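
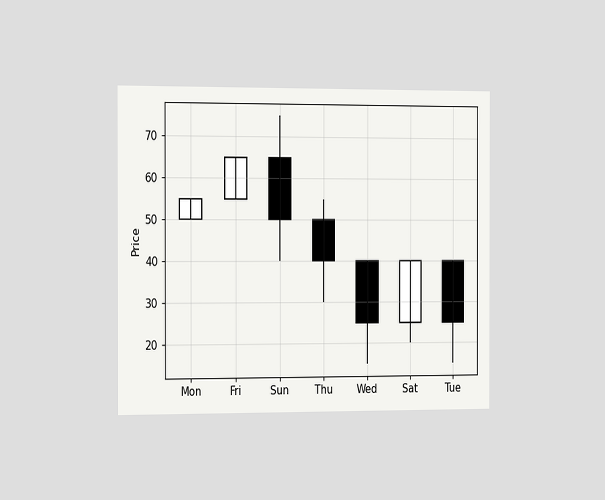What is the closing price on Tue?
The chart is viewed slightly from the left. The Tue candle closes at 25.

25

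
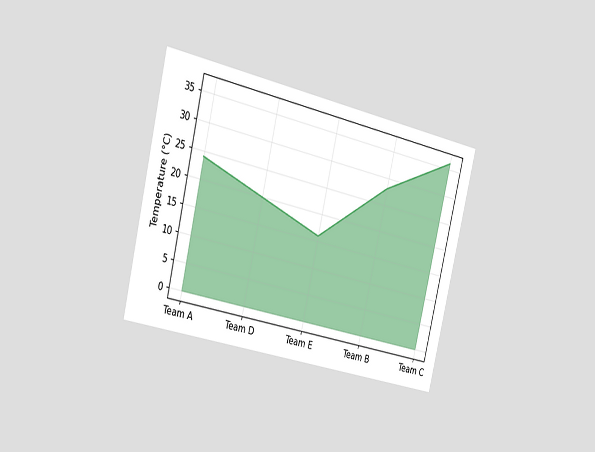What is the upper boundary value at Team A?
24°C

The chart is tilted about 13° clockwise and viewed slightly from the left. At Team A the upper boundary is at 24°C.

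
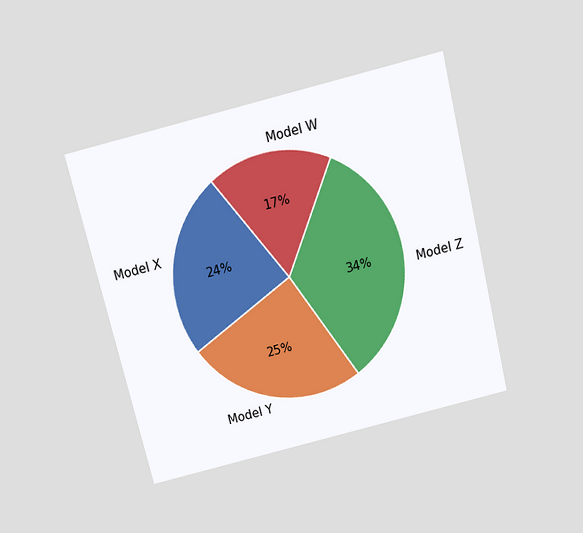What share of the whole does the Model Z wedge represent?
34%

The chart is tilted about 14° counter-clockwise and viewed slightly from above. The Model Z slice takes up 34% of the pie.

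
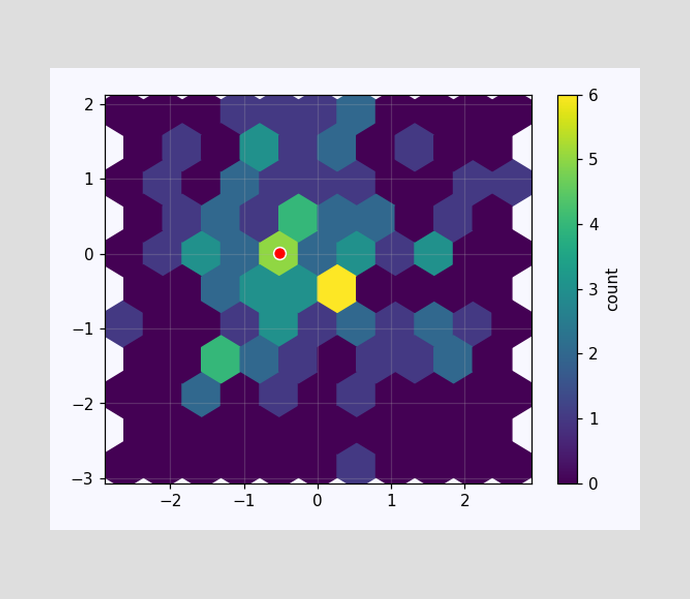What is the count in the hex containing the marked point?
5

The marked hex reads 5 on the colorbar.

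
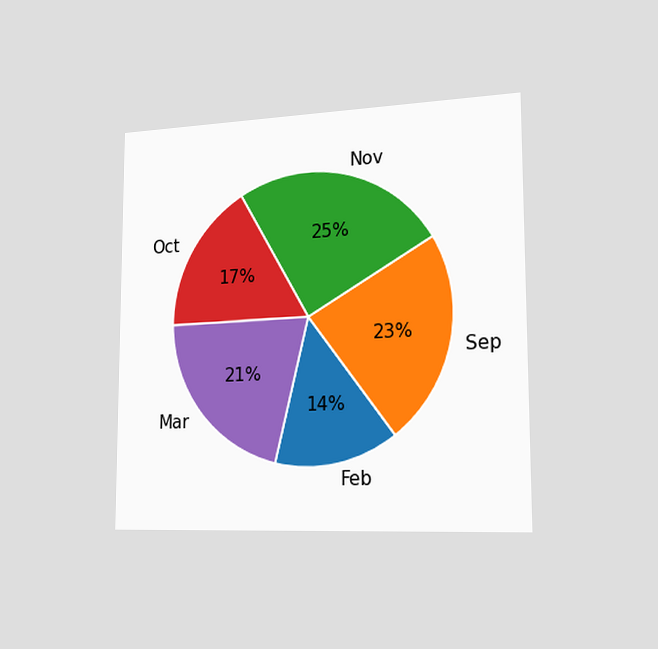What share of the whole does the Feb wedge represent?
14%

The chart is viewed slightly from the right. The Feb slice takes up 14% of the pie.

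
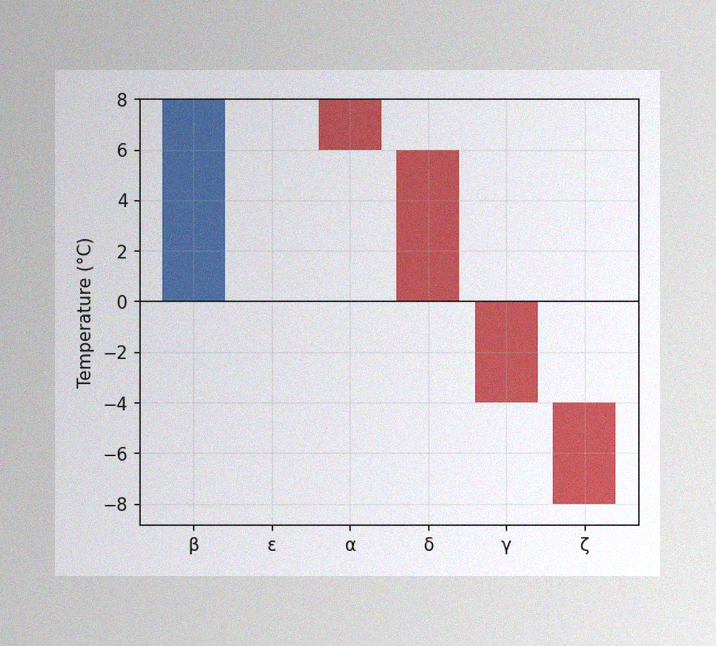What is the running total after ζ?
-8°C

The image has some photo noise and uneven lighting. After ζ the running total reaches -8°C.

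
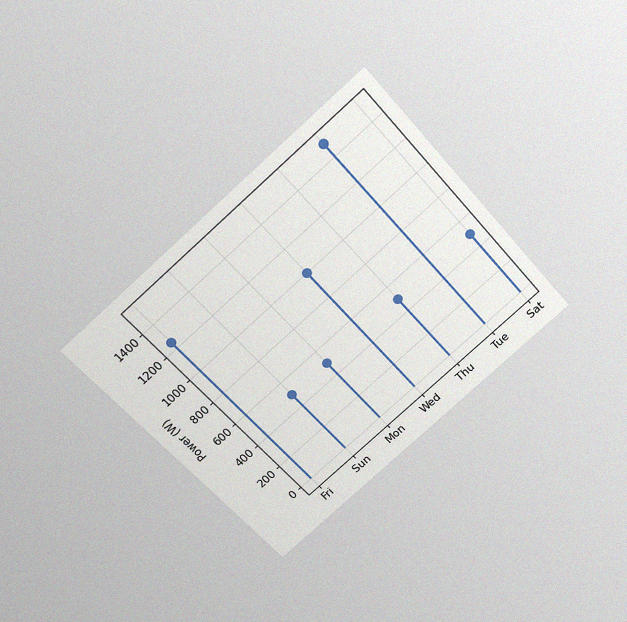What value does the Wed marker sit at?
1000W

The chart is tilted about 42° counter-clockwise and viewed slightly from above, with some photo noise. The Wed marker sits at 1000W.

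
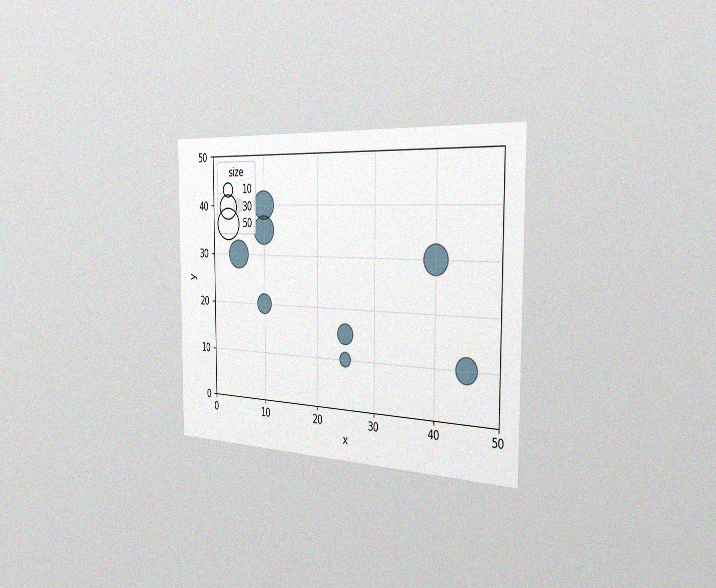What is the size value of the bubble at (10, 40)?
40

The chart is viewed slightly from the right, with some photo noise. Matching the bubble at (10, 40) against the size legend gives 40.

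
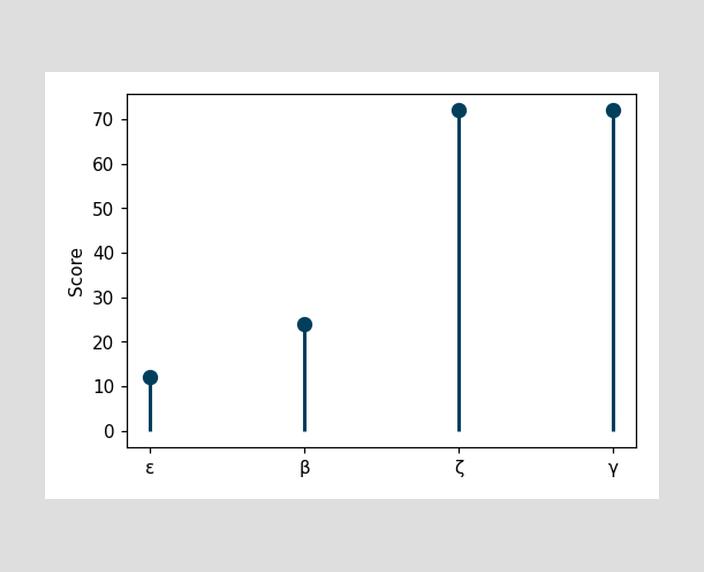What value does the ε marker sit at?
12

The ε marker sits at 12.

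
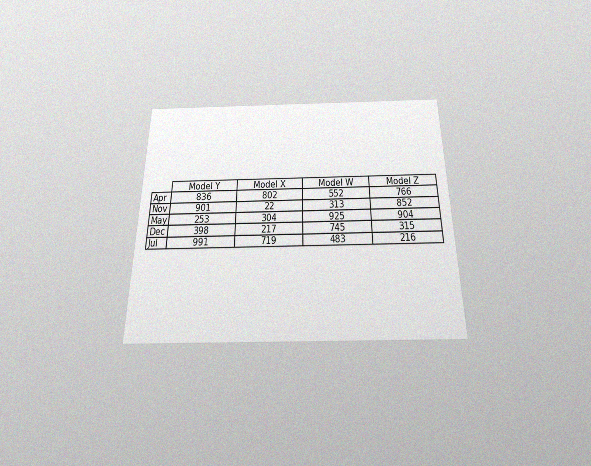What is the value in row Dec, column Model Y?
398

The chart is viewed slightly from below, with some photo noise. The (Dec, Model Y) cell reads 398.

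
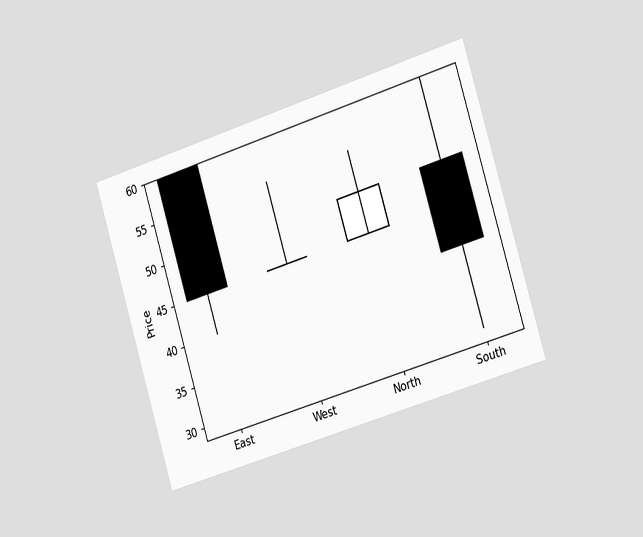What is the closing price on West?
The chart is tilted about 17° counter-clockwise and viewed slightly from the right. The West candle closes at 45.

45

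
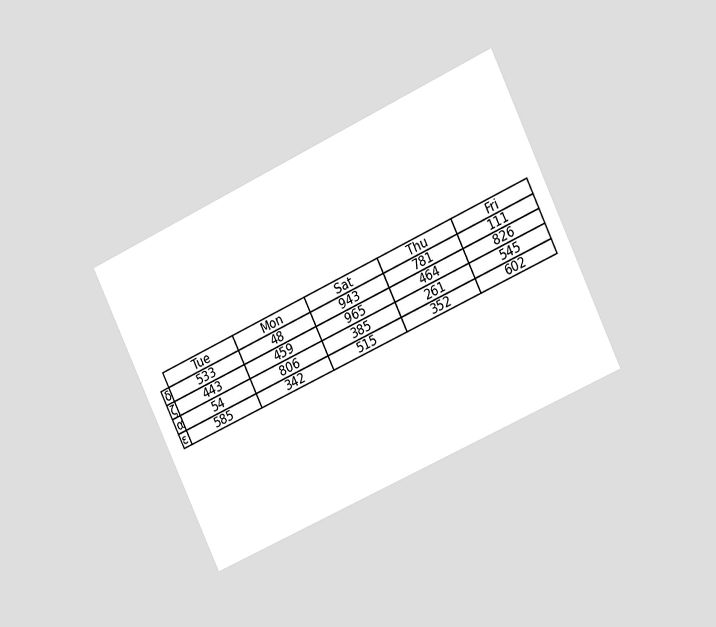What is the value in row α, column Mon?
806

The chart is tilted about 25° counter-clockwise and viewed slightly from the right. The (α, Mon) cell reads 806.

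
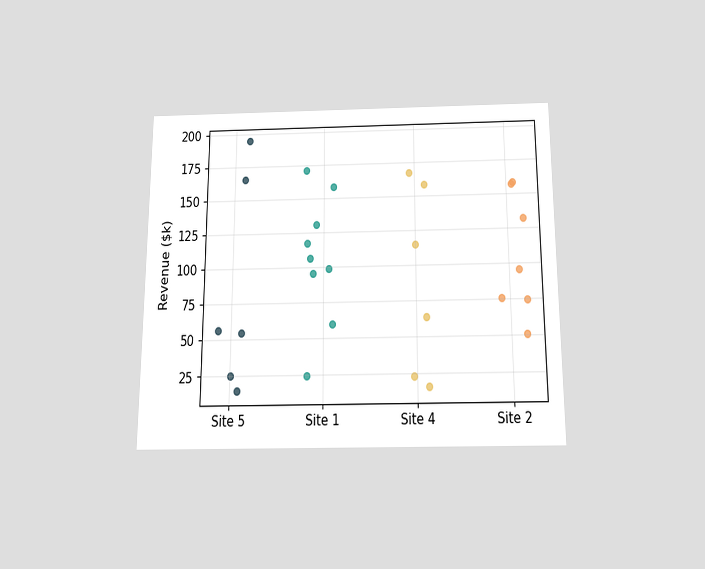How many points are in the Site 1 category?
9

The chart is viewed slightly from below. Counting the markers in the Site 1 column gives 9.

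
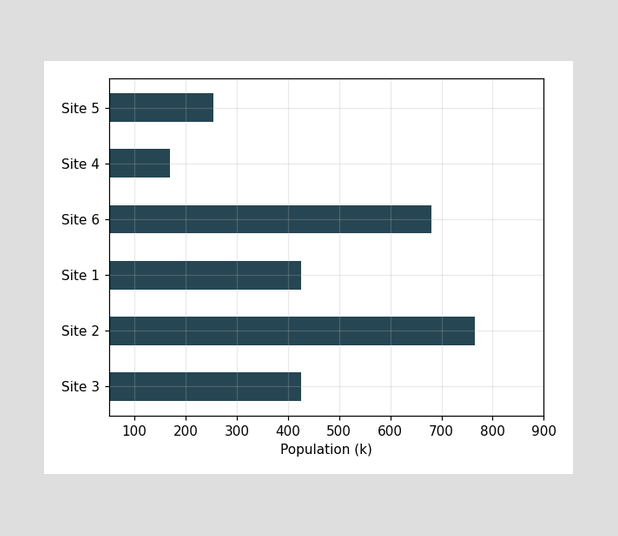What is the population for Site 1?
425k

Reading along the chart's x-axis, the Site 1 bar reaches 425k.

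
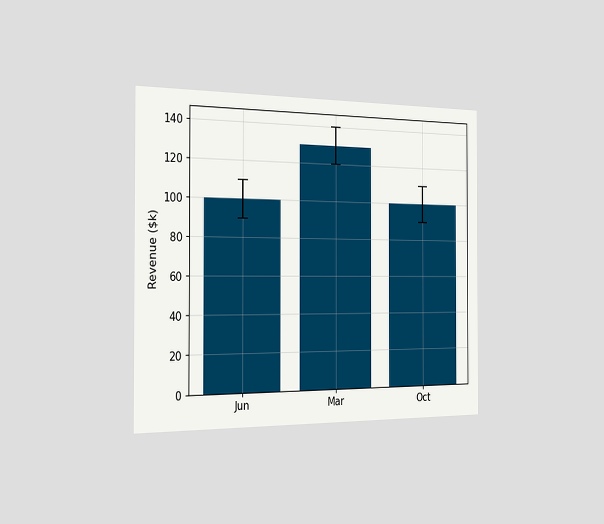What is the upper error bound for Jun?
The chart is viewed slightly from the left. The Jun bar's upper whisker reaches $110k.

$110k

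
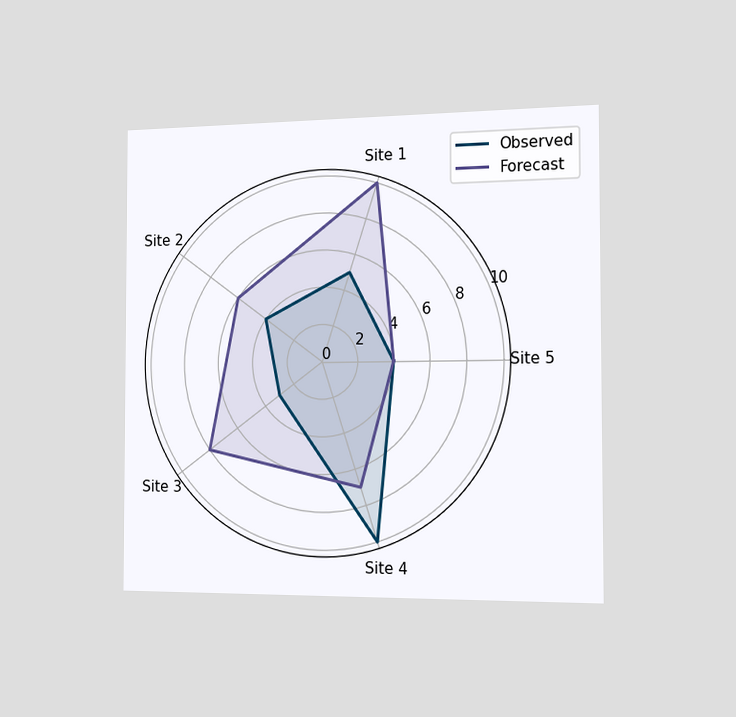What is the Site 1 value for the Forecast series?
10

The chart is viewed slightly from the right. On the Site 1 axis, Forecast reaches 10.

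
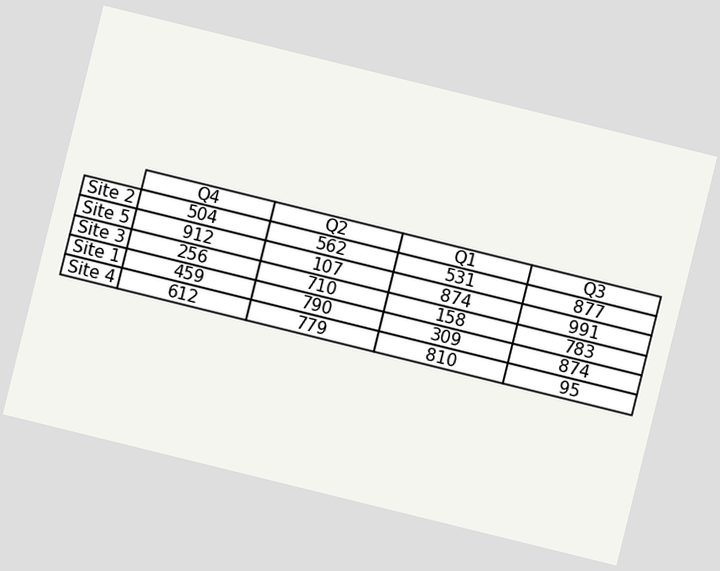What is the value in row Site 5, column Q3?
The chart is tilted about 14° clockwise. The (Site 5, Q3) cell reads 991.

991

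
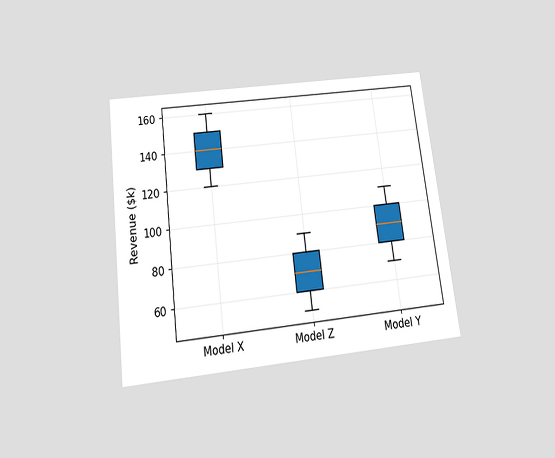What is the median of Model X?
The chart is tilted about 7° counter-clockwise and viewed slightly from below. The median line in the Model X box sits at $140k.

$140k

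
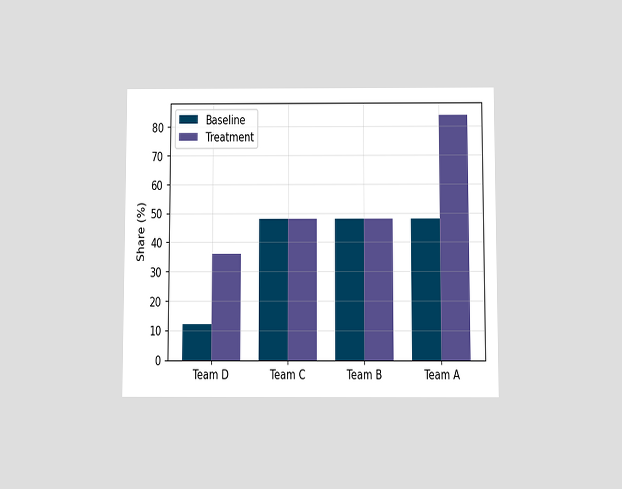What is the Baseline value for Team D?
12%

The chart is viewed slightly from below. The Baseline bar at Team D reaches 12% on the y-axis.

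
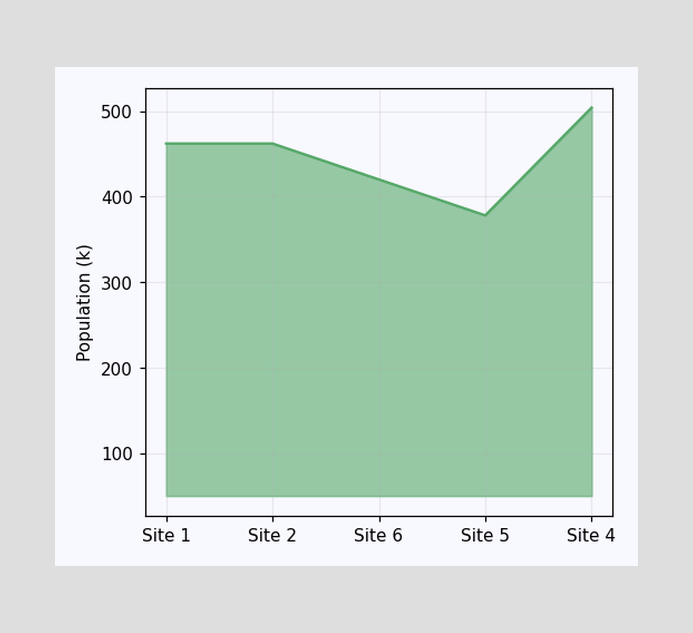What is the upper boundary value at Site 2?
462k

At Site 2 the upper boundary is at 462k.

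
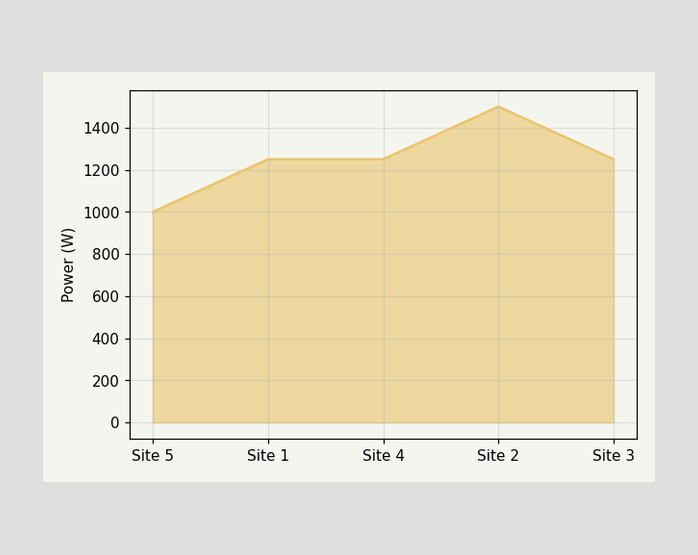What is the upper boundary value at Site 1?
At Site 1 the upper boundary is at 1250W.

1250W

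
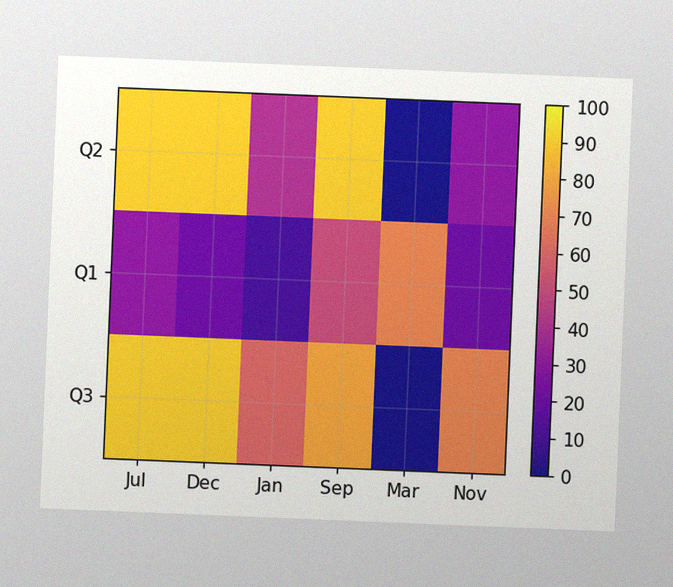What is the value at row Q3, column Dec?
The chart is tilted about 2° clockwise, with some photo noise. Matching cell (Q3, Dec) against the colorbar gives 90.

90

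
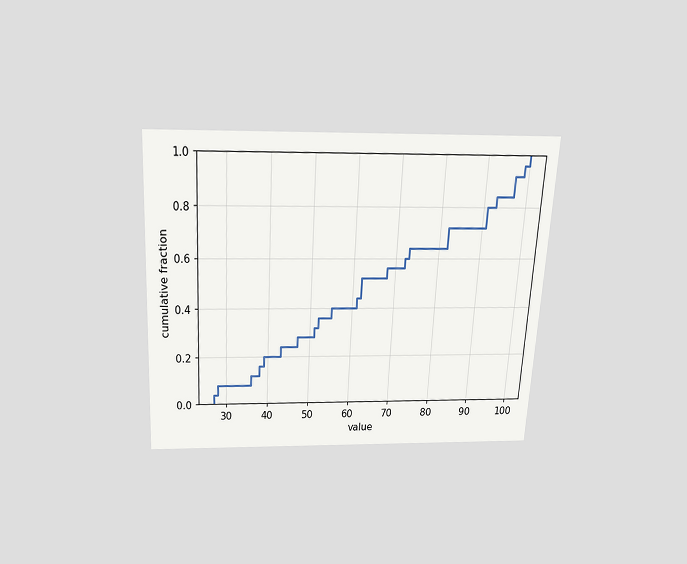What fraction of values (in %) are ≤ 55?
40%

The chart is tilted about 3° clockwise and viewed slightly from above. At x=55 the ECDF step is at 40%.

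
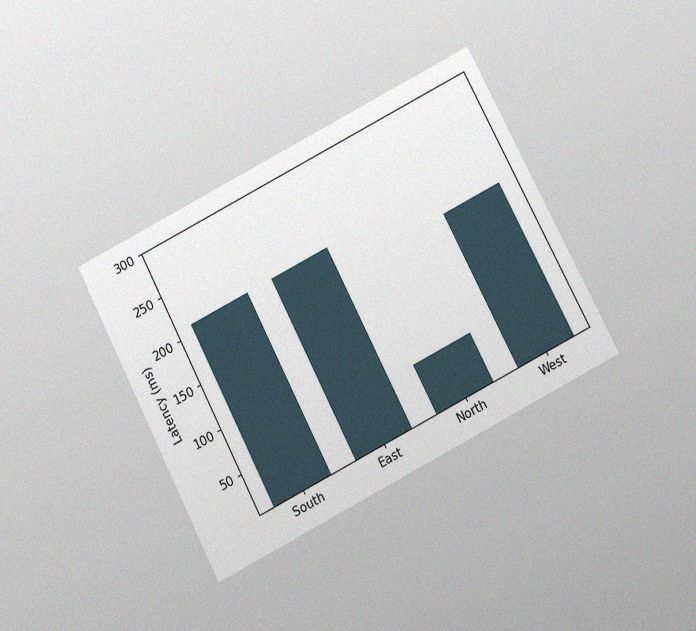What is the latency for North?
The chart is tilted about 27° counter-clockwise and viewed slightly from below, with some photo noise. Reading along the chart's y-axis, the North bar reaches 60ms.

60ms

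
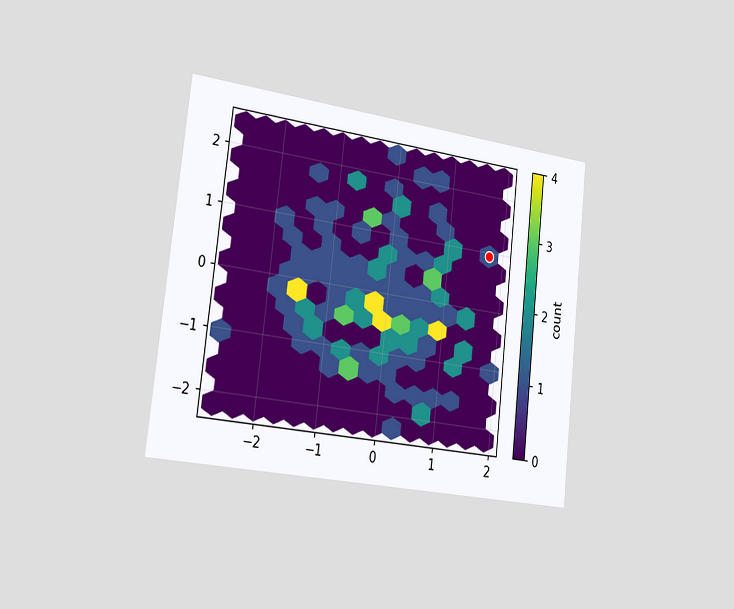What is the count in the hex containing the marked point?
The chart is tilted about 6° clockwise and viewed slightly from the left. The marked hex reads 1 on the colorbar.

1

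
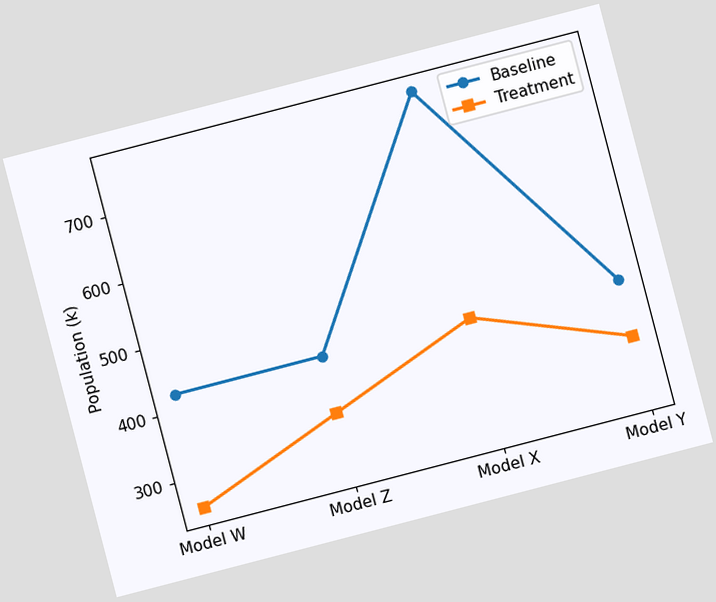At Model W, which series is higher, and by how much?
Baseline, by 170k

The chart is tilted about 15° counter-clockwise. At Model W, Baseline sits above the other line by 170k.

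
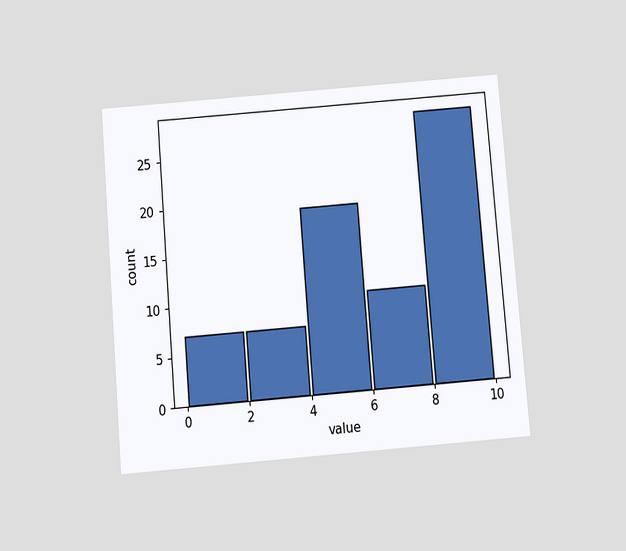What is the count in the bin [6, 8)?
10

The chart is tilted about 5° counter-clockwise and viewed slightly from below. The [6, 8) bin has height 10.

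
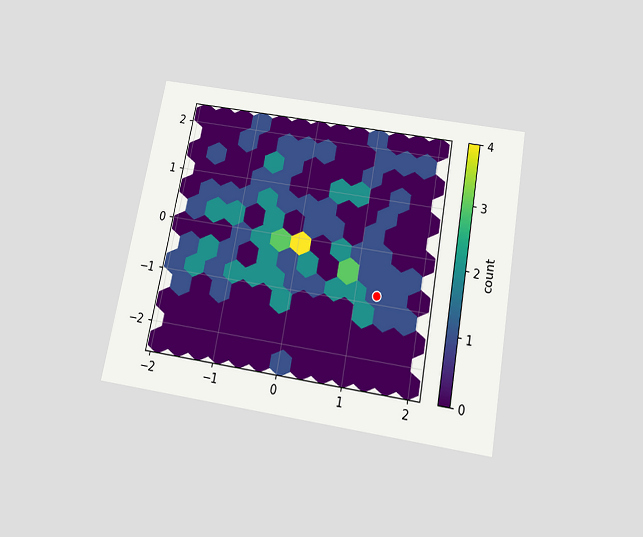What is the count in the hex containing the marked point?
1

The chart is tilted about 10° clockwise and viewed slightly from below. The marked hex reads 1 on the colorbar.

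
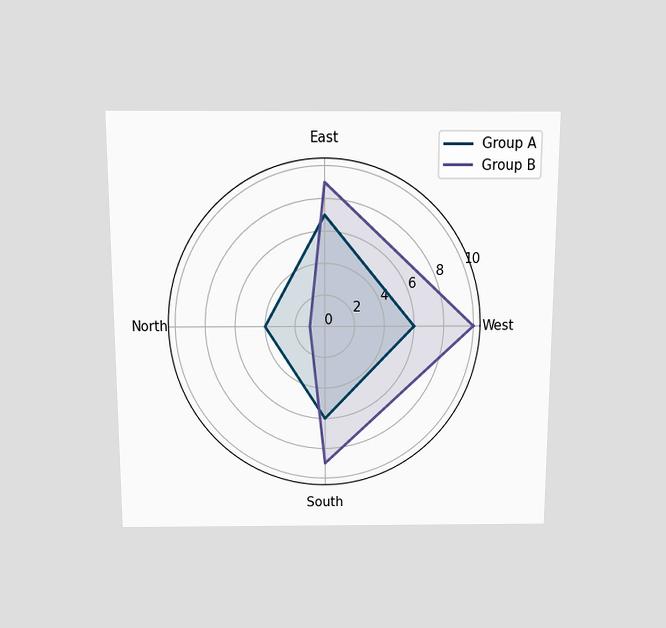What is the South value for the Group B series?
The chart is viewed slightly from above. On the South axis, Group B reaches 9.

9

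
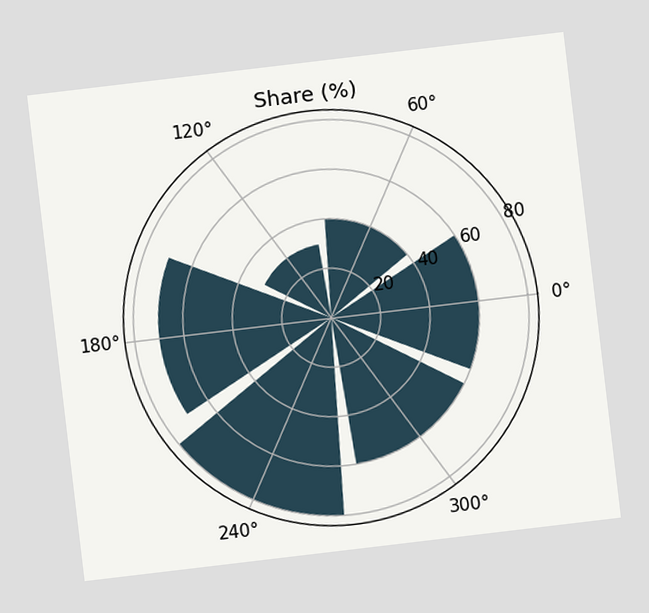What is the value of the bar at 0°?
60%

The chart is tilted about 7° counter-clockwise. The bar at 0° reaches 60% on the radial axis.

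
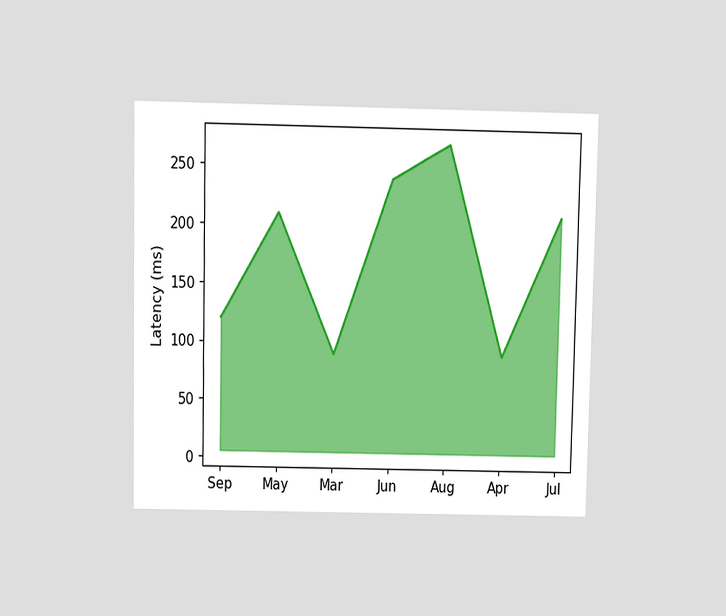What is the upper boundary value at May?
210ms

The chart is viewed at a slight angle. At May the upper boundary is at 210ms.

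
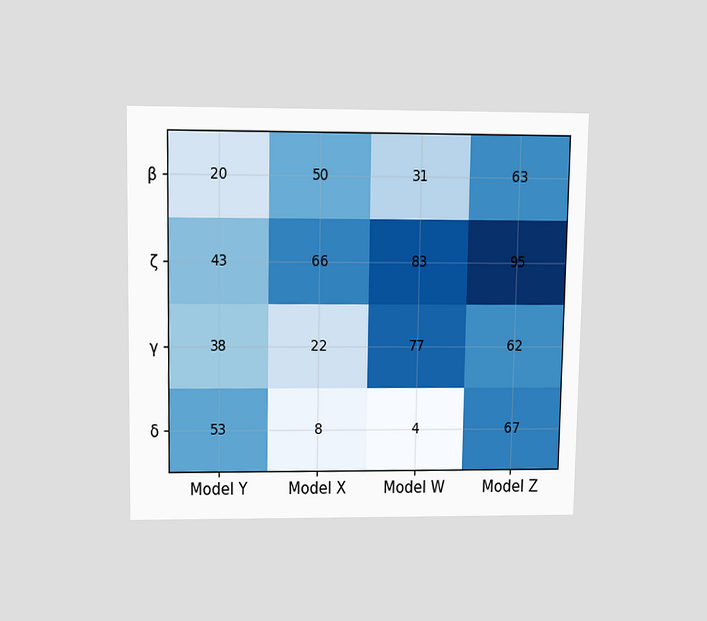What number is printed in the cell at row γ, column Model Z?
62

The chart is viewed slightly from above. The (γ, Model Z) cell reads 62.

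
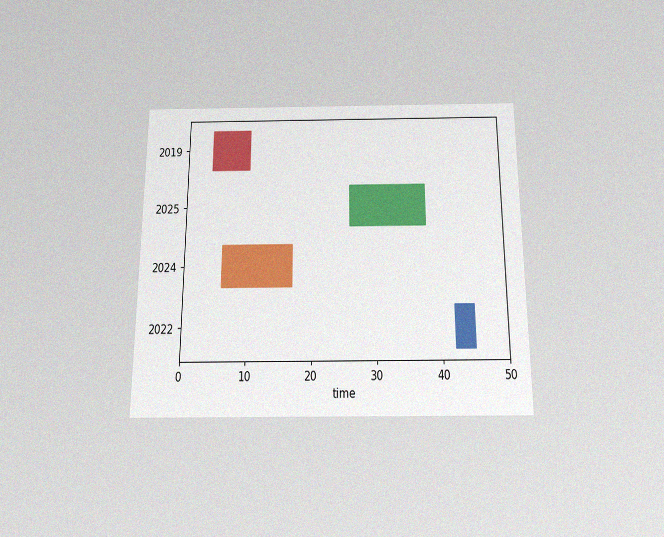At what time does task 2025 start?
The chart is viewed slightly from below, with some photo noise. The 2025 bar begins at t=26.

26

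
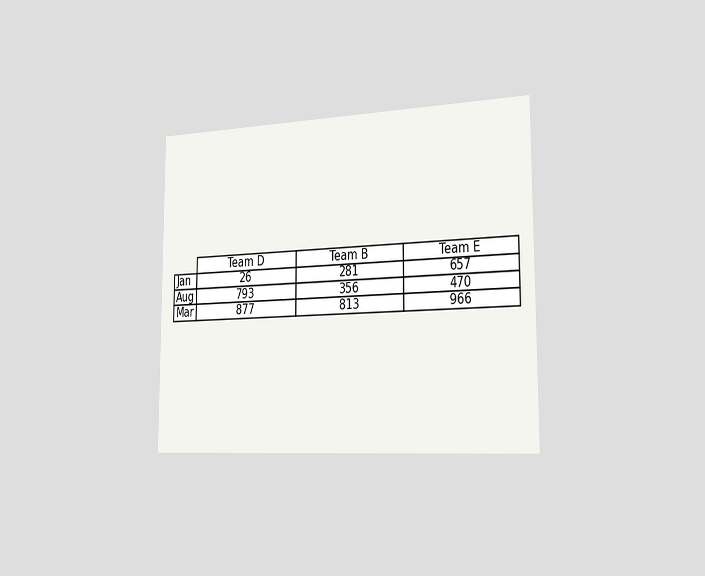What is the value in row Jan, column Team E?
The chart is viewed slightly from the right. The (Jan, Team E) cell reads 657.

657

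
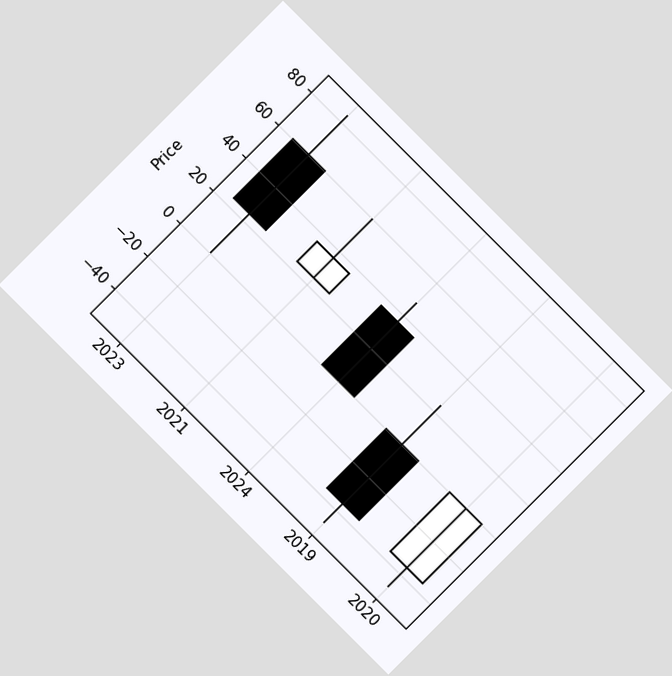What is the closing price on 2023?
The chart is tilted about 45° clockwise. The 2023 candle closes at 24.

24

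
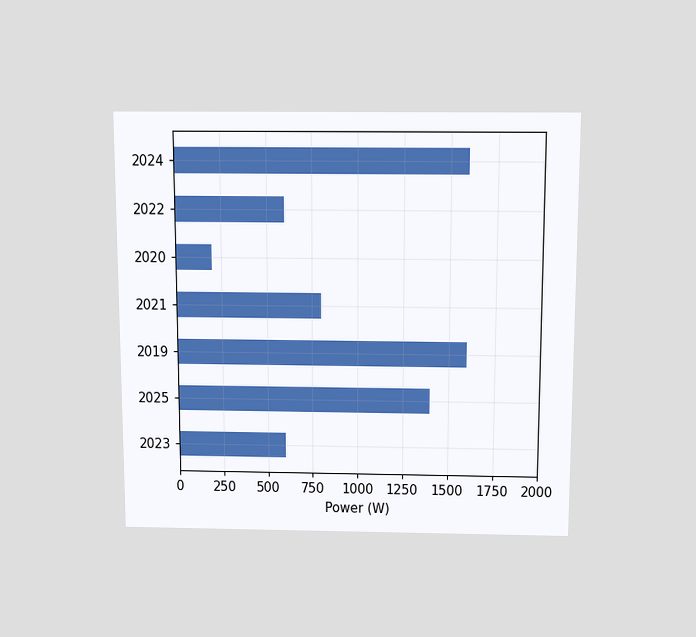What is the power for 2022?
The chart is viewed slightly from above. Reading along the chart's x-axis, the 2022 bar reaches 600W.

600W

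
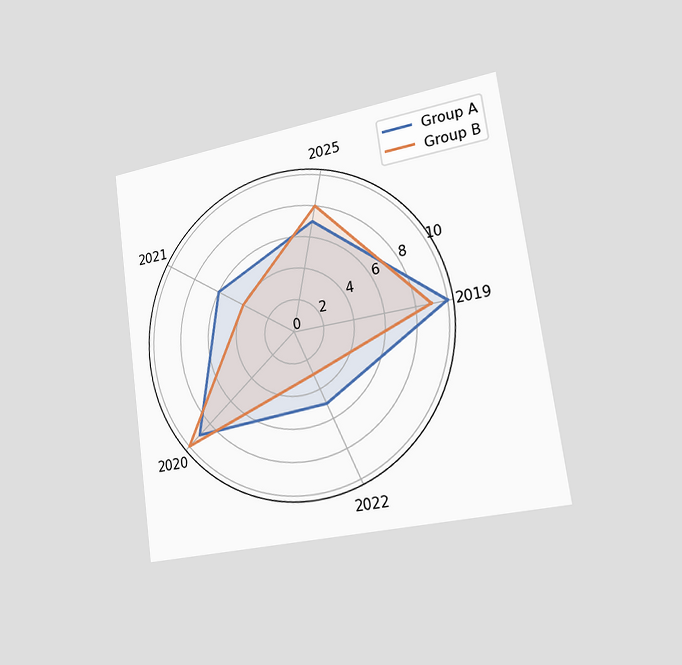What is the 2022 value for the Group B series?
The chart is tilted about 8° counter-clockwise and viewed slightly from the right. On the 2022 axis, Group B reaches 3.

3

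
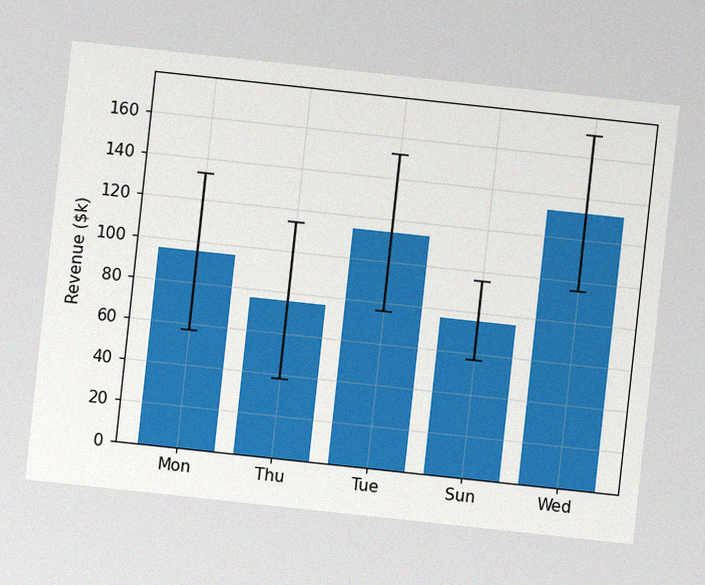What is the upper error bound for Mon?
The chart is tilted about 6° clockwise, with some photo noise. The Mon bar's upper whisker reaches $133k.

$133k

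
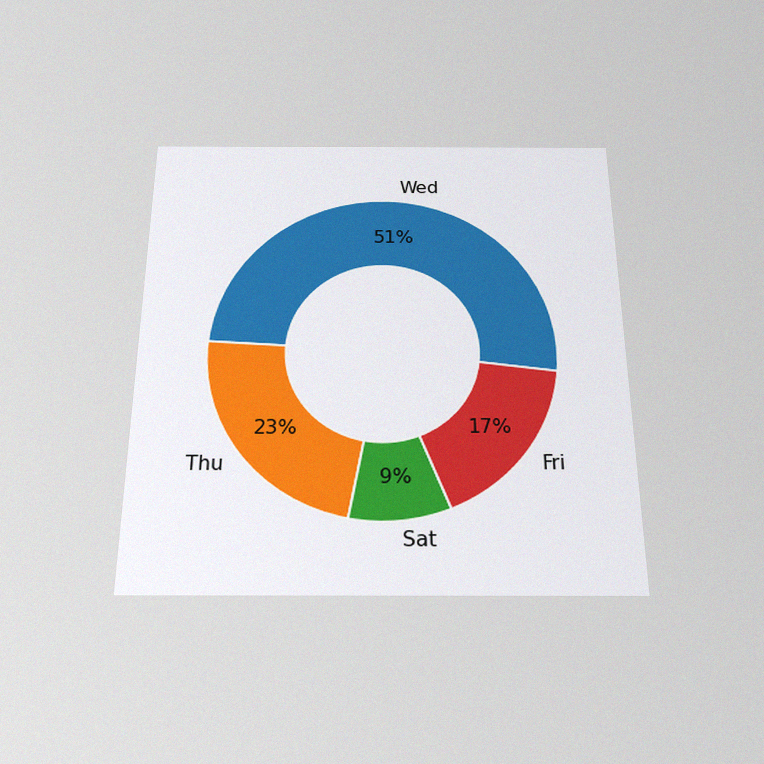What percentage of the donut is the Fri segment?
17%

The chart is viewed slightly from below, with some photo noise. The Fri segment takes up 17% of the ring.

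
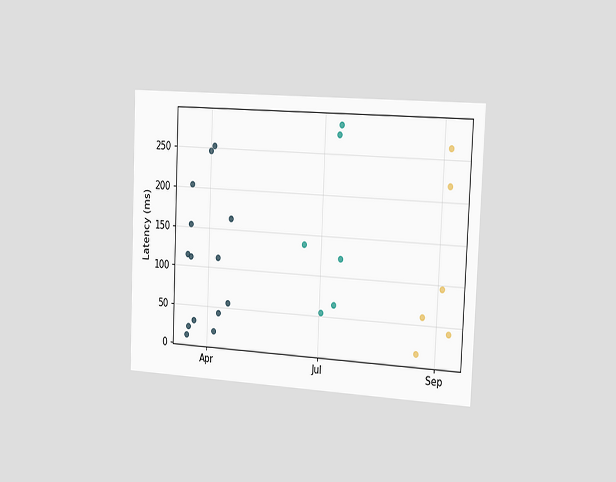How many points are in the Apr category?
The chart is tilted about 2° clockwise and viewed slightly from the right. Counting the markers in the Apr column gives 14.

14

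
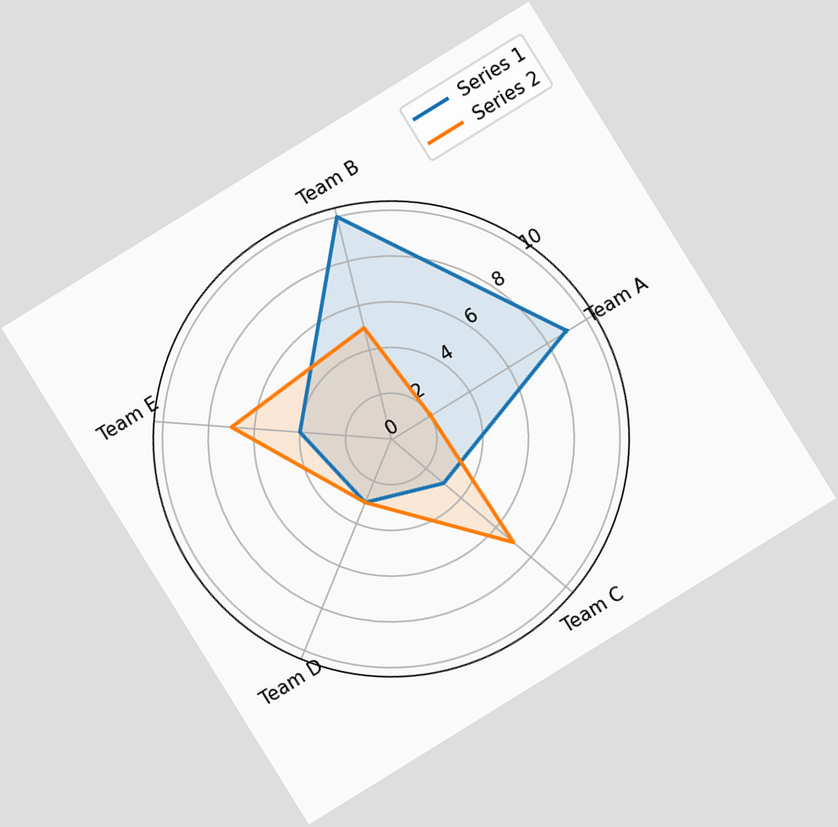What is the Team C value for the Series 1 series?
3

The chart is tilted about 32° counter-clockwise. On the Team C axis, Series 1 reaches 3.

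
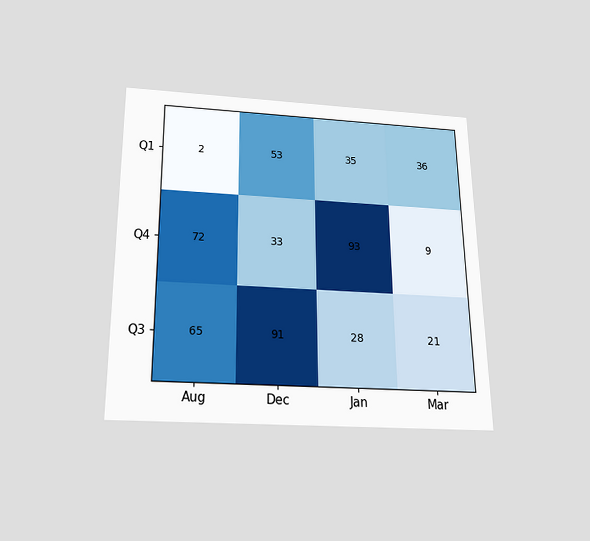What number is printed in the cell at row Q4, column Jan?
93

The chart is viewed slightly from below. The (Q4, Jan) cell reads 93.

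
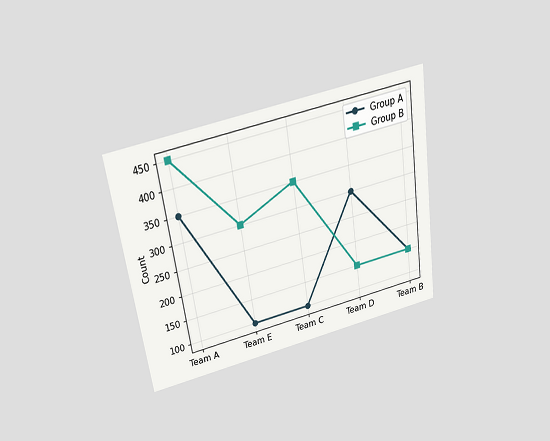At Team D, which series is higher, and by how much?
Group A, by 150

The chart is tilted about 8° counter-clockwise and viewed slightly from above. At Team D, Group A sits above the other line by 150.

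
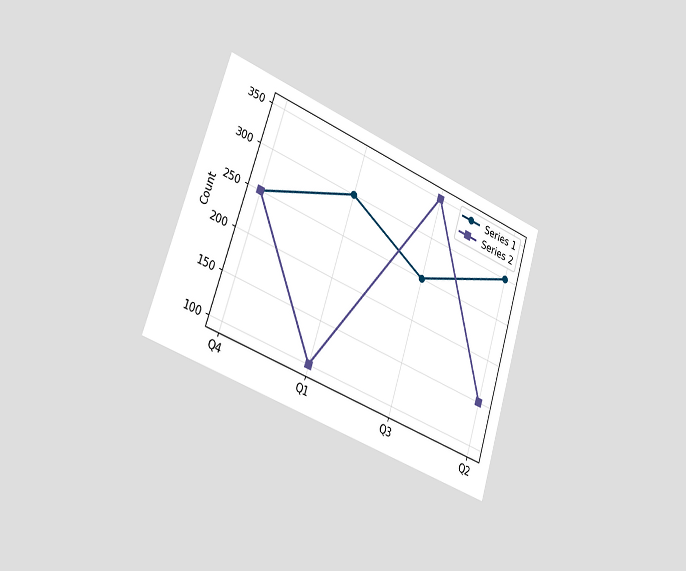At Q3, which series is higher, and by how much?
Series 2, by 100

The chart is tilted about 18° clockwise and viewed slightly from the left. At Q3, Series 2 sits above the other line by 100.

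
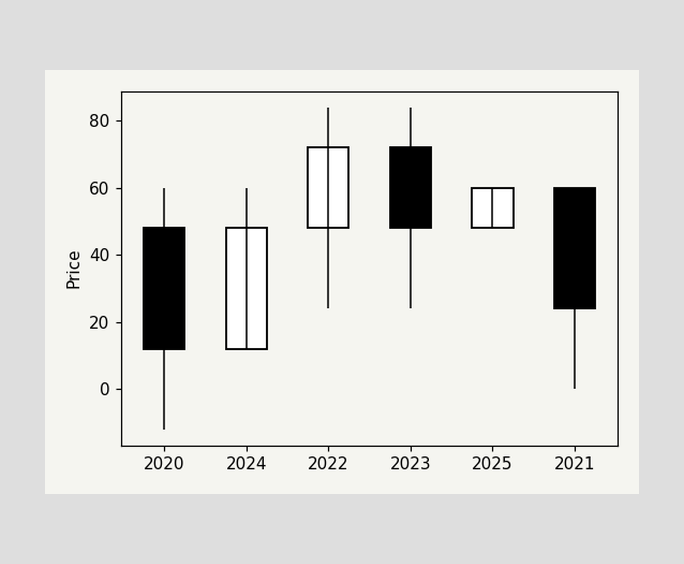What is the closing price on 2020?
12

The 2020 candle closes at 12.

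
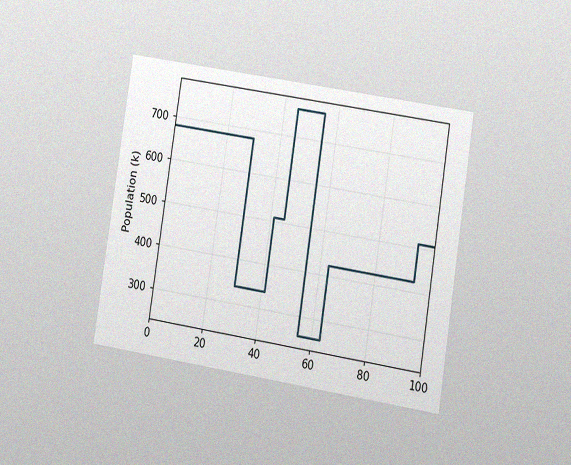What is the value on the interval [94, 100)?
510k

The chart is tilted about 9° clockwise and viewed at a slight angle, with some photo noise. On [94, 100) the step sits at 510k.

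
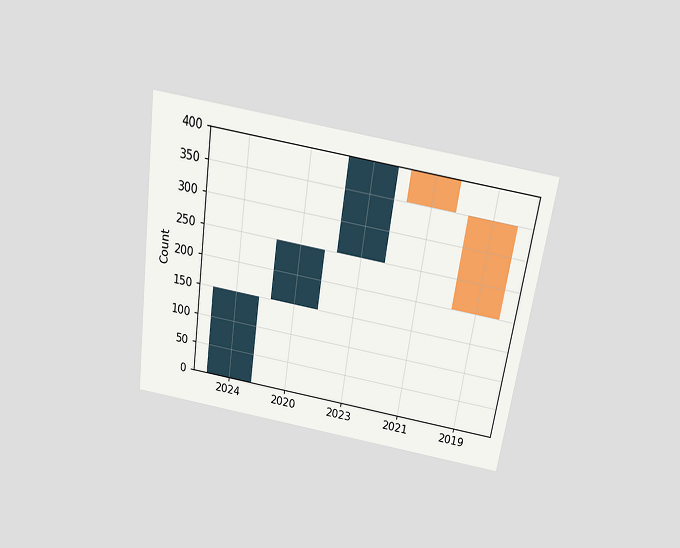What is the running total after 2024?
150

The chart is tilted about 8° clockwise and viewed slightly from above. After 2024 the running total reaches 150.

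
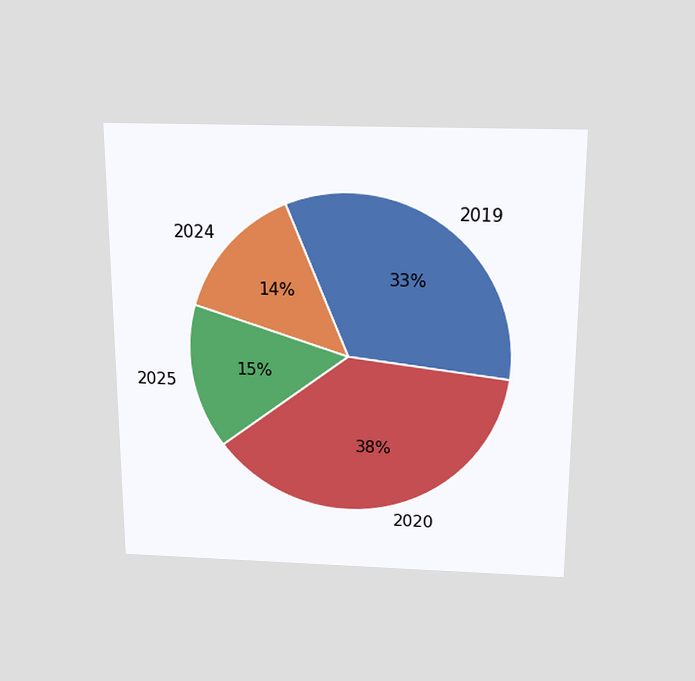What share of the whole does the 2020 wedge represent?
The chart is viewed slightly from above. The 2020 slice takes up 38% of the pie.

38%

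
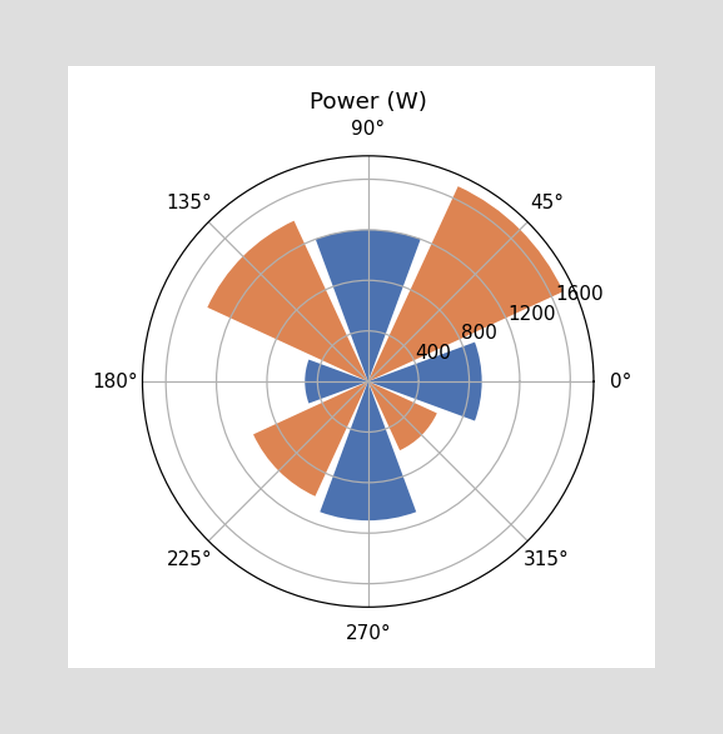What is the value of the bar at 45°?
1700W

The bar at 45° reaches 1700W on the radial axis.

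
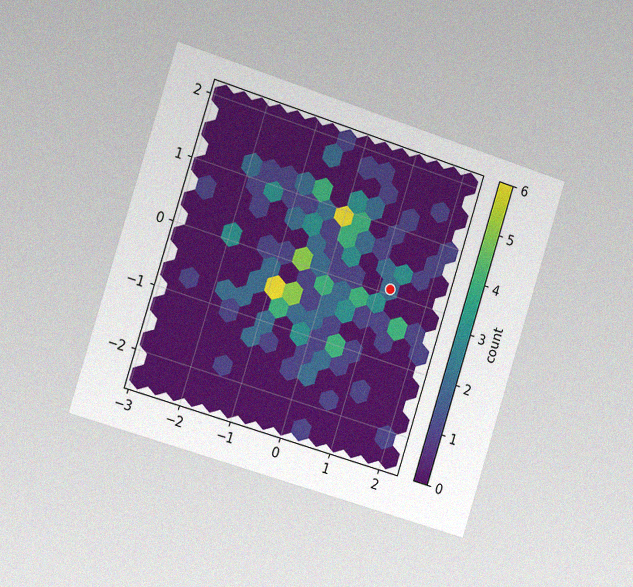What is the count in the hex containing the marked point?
2

The chart is tilted about 17° clockwise and viewed slightly from the left, with some photo noise. The marked hex reads 2 on the colorbar.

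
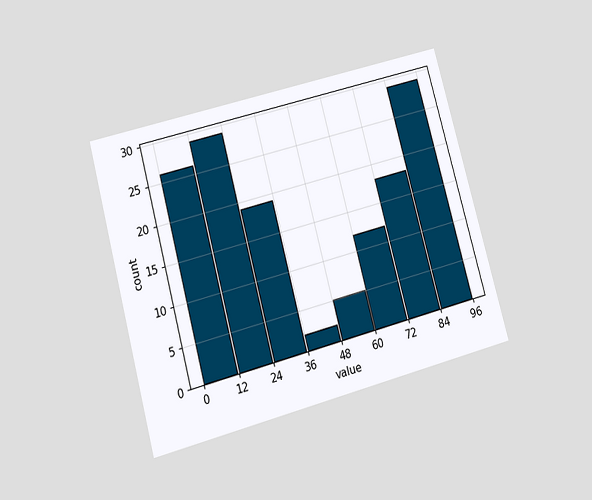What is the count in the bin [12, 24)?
The chart is tilted about 15° counter-clockwise and viewed at a slight angle. The [12, 24) bin has height 29.

29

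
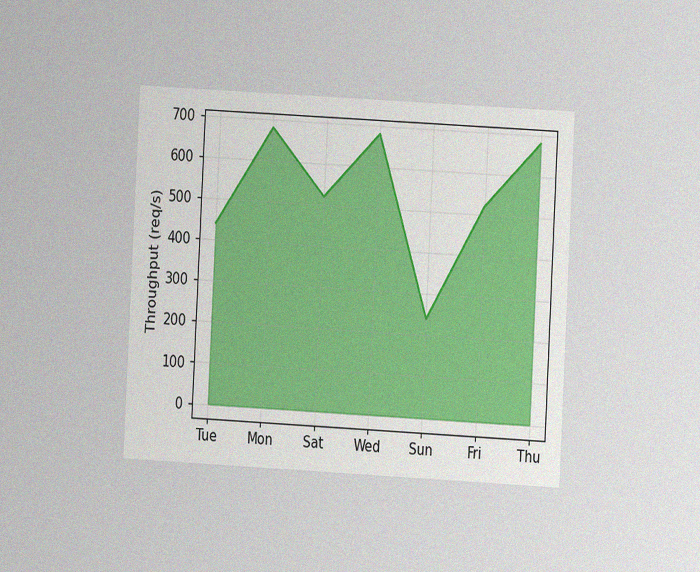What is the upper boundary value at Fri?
520req/s

The chart is tilted about 3° clockwise and viewed at a slight angle, with some photo noise. At Fri the upper boundary is at 520req/s.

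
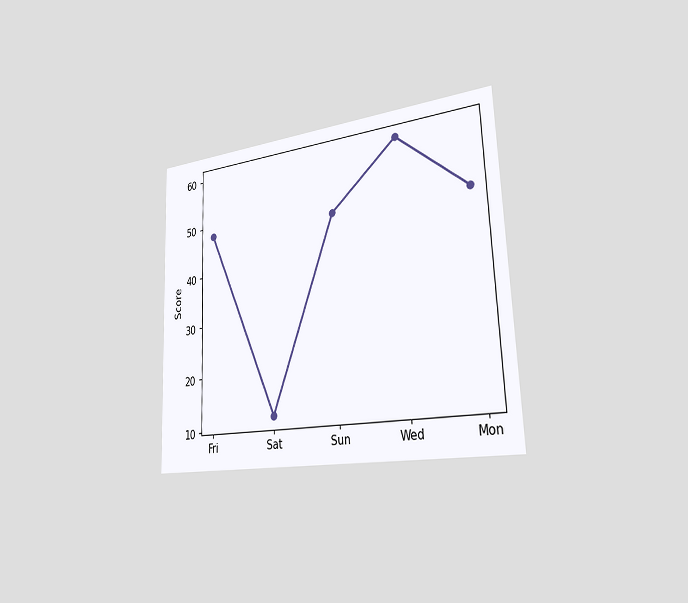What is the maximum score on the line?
60

The chart is tilted about 2° counter-clockwise and viewed slightly from the right. The highest point is at Wed, and reading across to the y-axis gives 60.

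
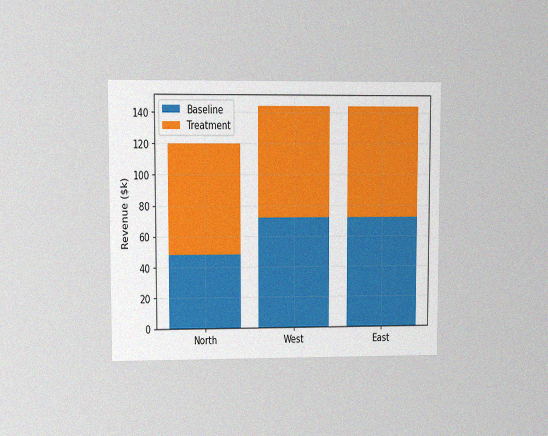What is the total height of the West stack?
$144k

The chart is viewed at a slight angle, with some photo noise. The West stack's top reaches $144k on the y-axis.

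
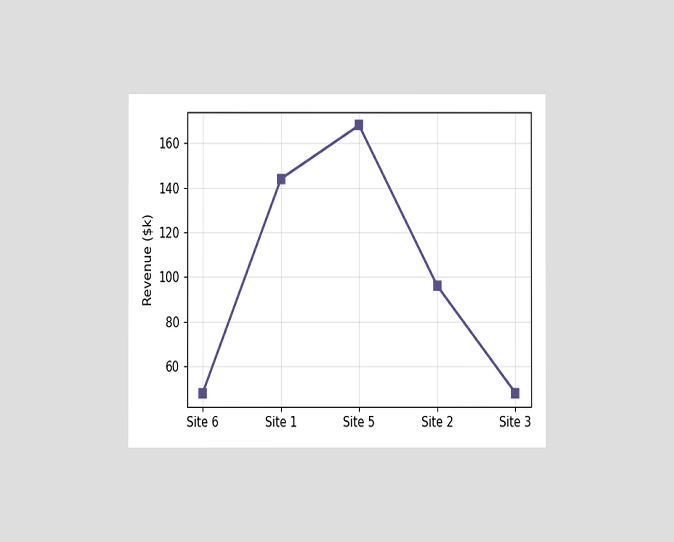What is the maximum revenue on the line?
The chart is viewed at a slight angle. The highest point is at Site 5, and reading across to the y-axis gives $168k.

$168k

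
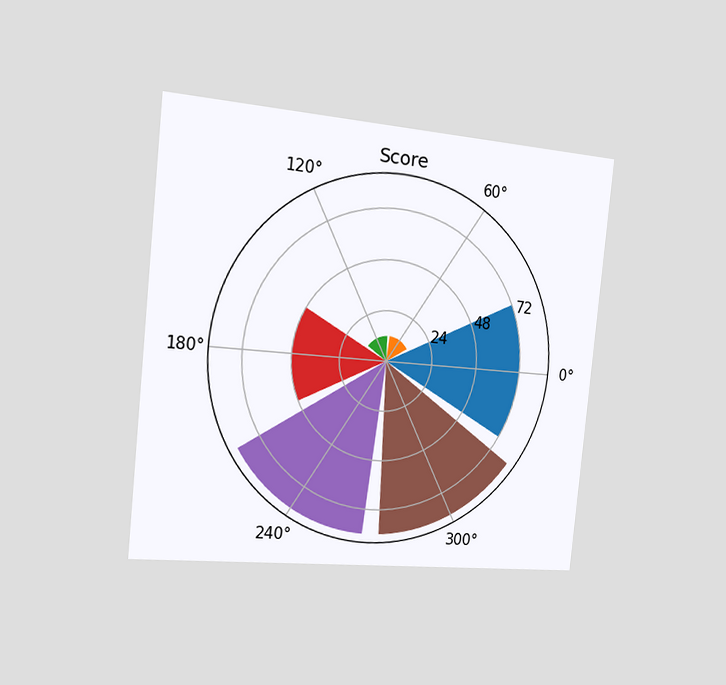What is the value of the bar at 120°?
12

The chart is tilted about 6° clockwise and viewed slightly from the left. The bar at 120° reaches 12 on the radial axis.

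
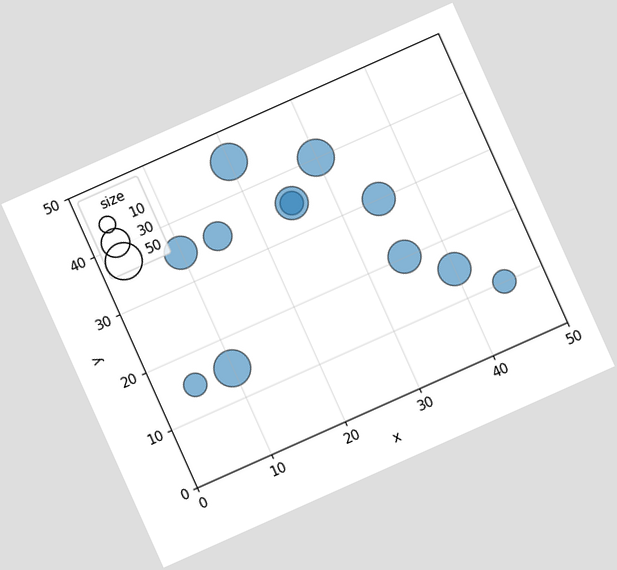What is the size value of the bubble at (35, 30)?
The chart is tilted about 24° counter-clockwise. Matching the bubble at (35, 30) against the size legend gives 40.

40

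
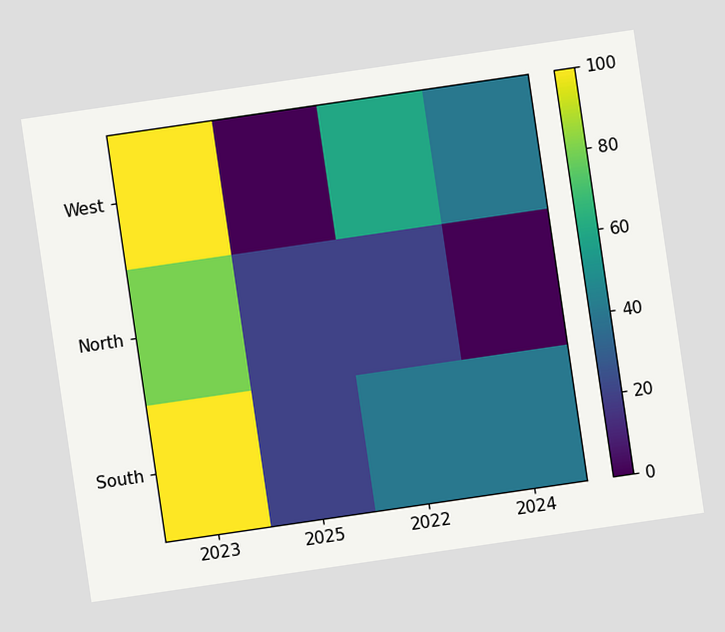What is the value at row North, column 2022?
The chart is tilted about 8° counter-clockwise. Matching cell (North, 2022) against the colorbar gives 20.

20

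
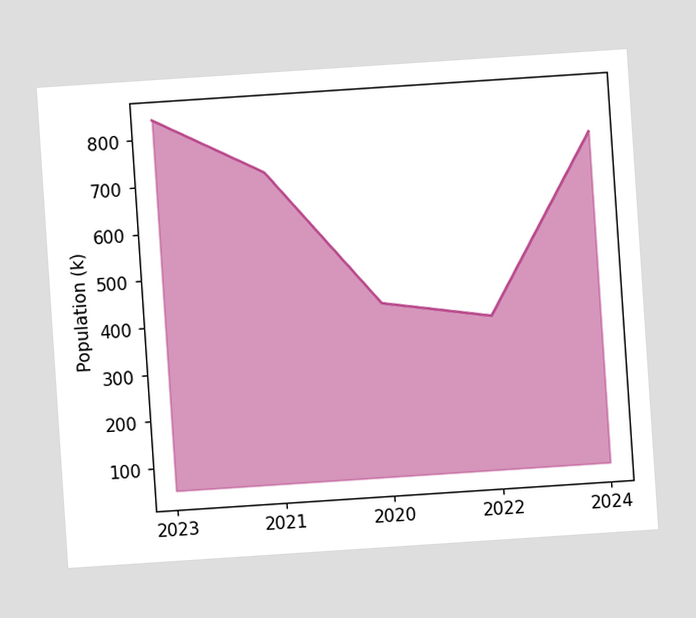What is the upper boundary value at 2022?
378k

The chart is tilted about 4° counter-clockwise. At 2022 the upper boundary is at 378k.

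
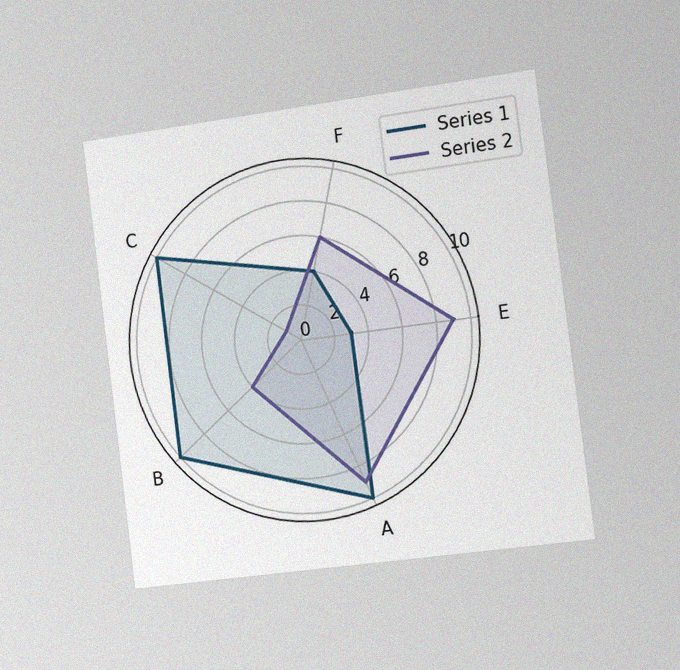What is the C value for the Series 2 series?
The chart is tilted about 7° counter-clockwise and viewed slightly from the right, with some photo noise. On the C axis, Series 2 reaches 1.

1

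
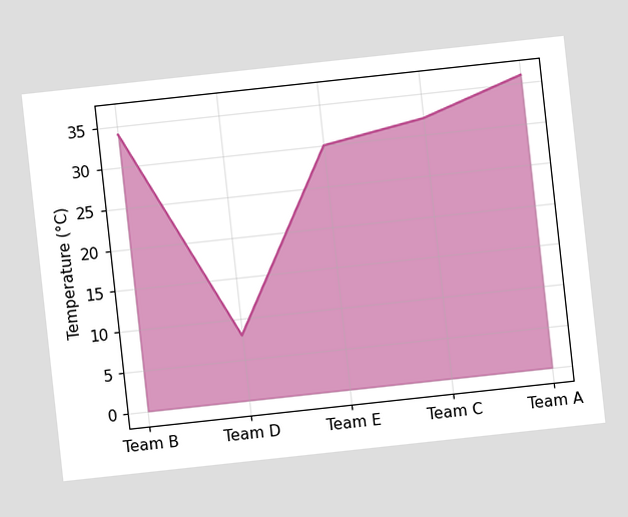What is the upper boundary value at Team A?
The chart is tilted about 6° counter-clockwise. At Team A the upper boundary is at 36°C.

36°C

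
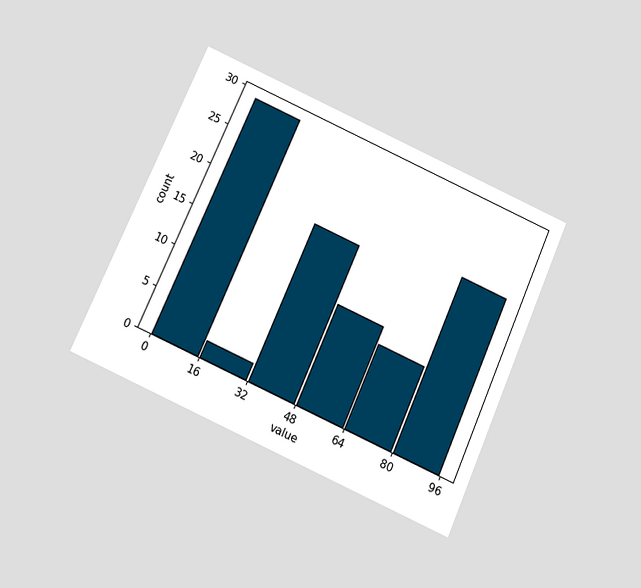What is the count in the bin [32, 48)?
19

The chart is tilted about 24° clockwise and viewed slightly from below. The [32, 48) bin has height 19.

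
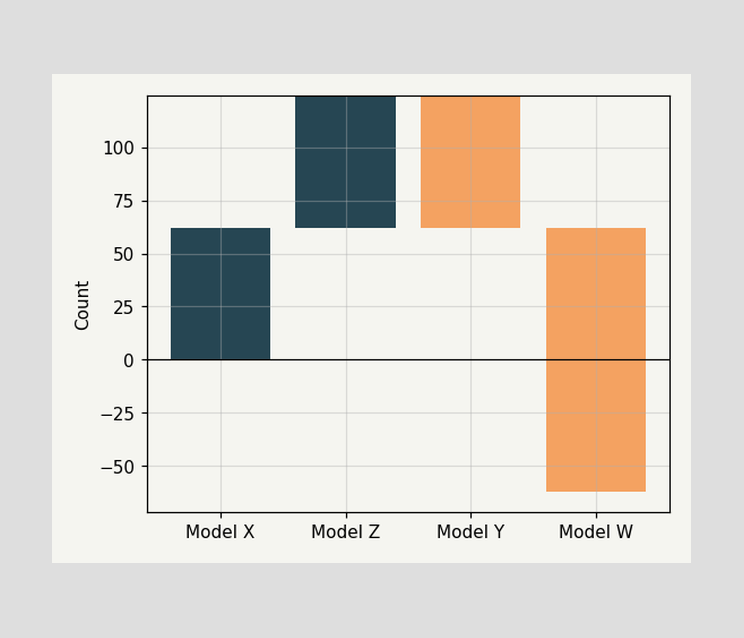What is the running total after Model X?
After Model X the running total reaches 62.

62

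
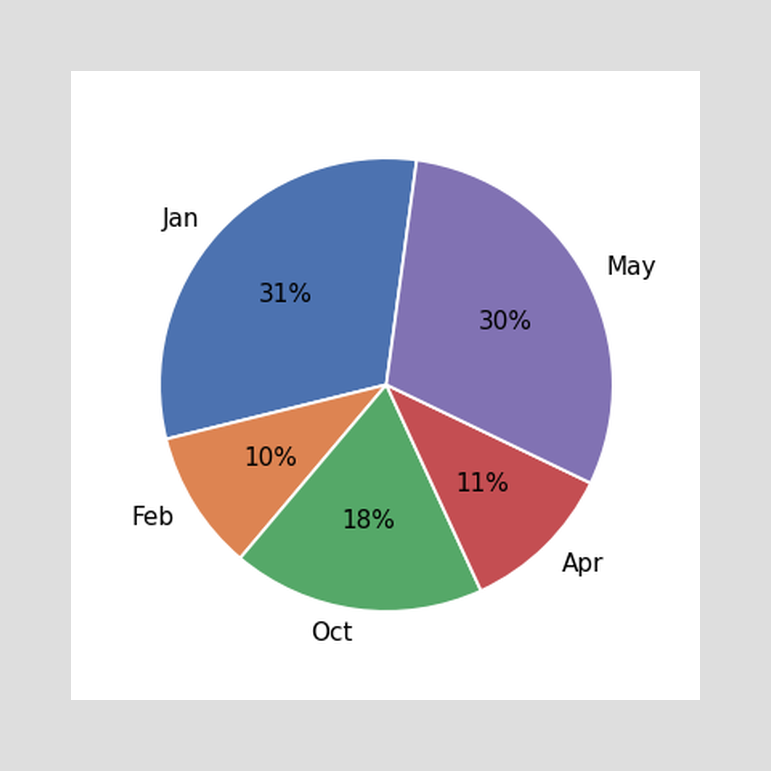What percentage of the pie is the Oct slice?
The Oct slice takes up 18% of the pie.

18%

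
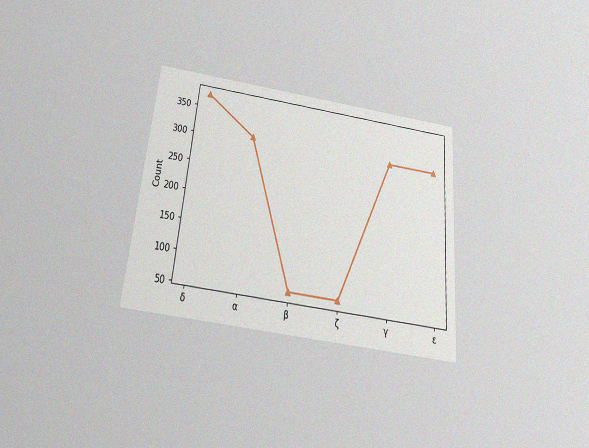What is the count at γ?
310

The chart is tilted about 5° clockwise and viewed slightly from below, with some photo noise. At γ, the line is at 310.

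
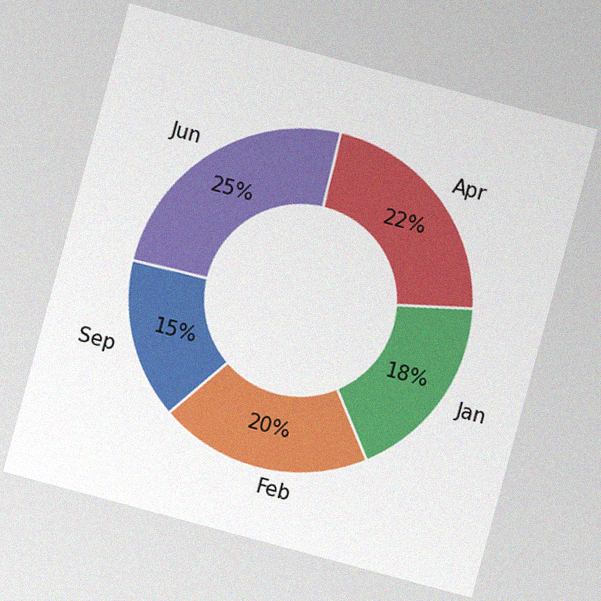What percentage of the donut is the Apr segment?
The chart is tilted about 15° clockwise, with some photo noise. The Apr segment takes up 22% of the ring.

22%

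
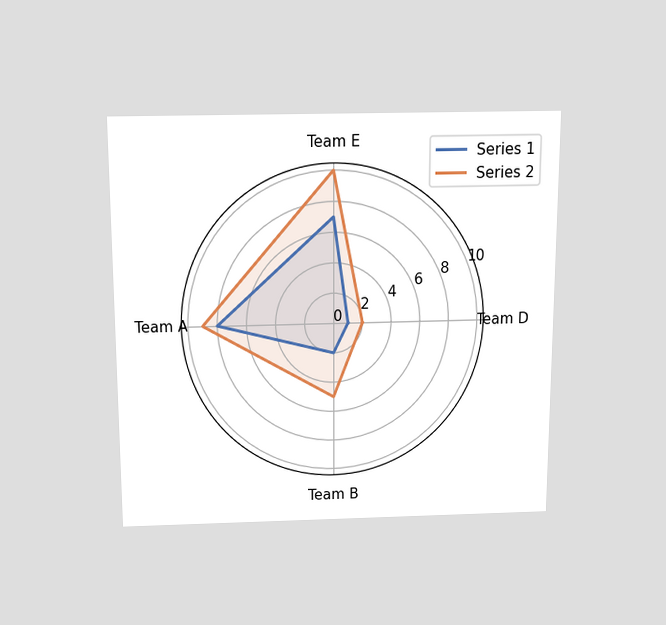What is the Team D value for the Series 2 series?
2

The chart is viewed slightly from above. On the Team D axis, Series 2 reaches 2.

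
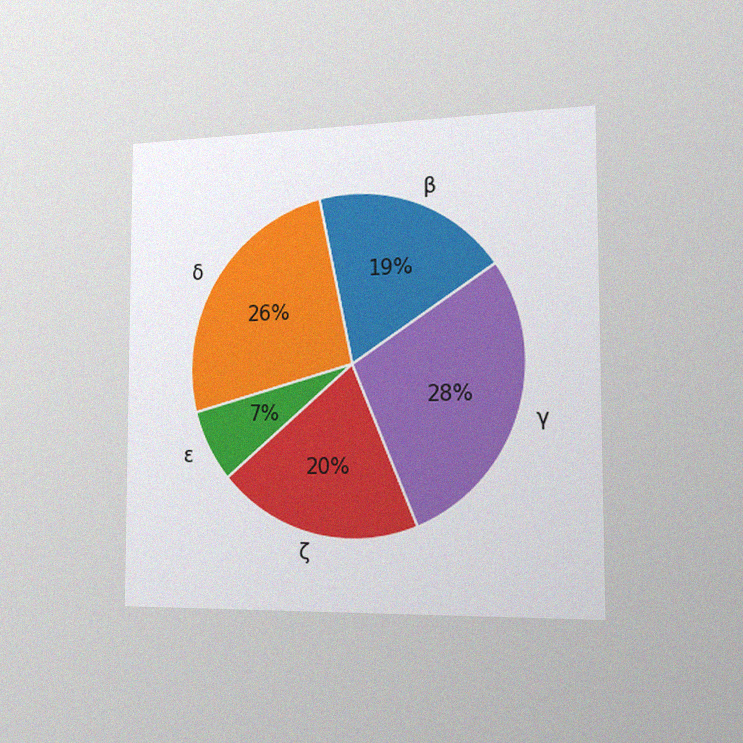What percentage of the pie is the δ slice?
The chart is viewed slightly from the right, with some photo noise. The δ slice takes up 26% of the pie.

26%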